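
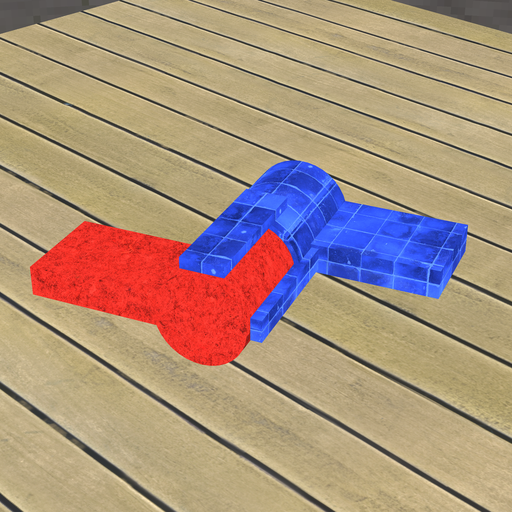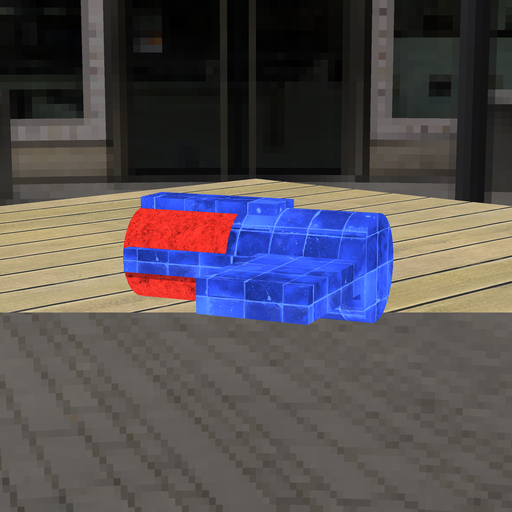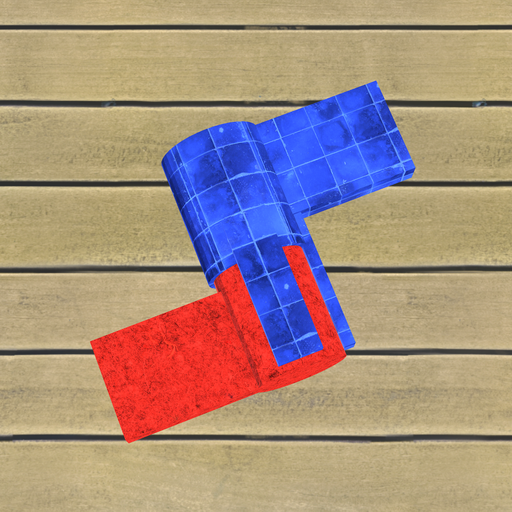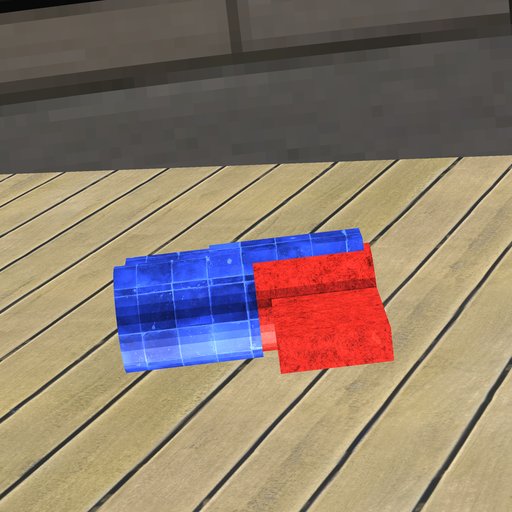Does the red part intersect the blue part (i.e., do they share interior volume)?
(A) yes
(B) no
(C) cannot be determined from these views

(A) yes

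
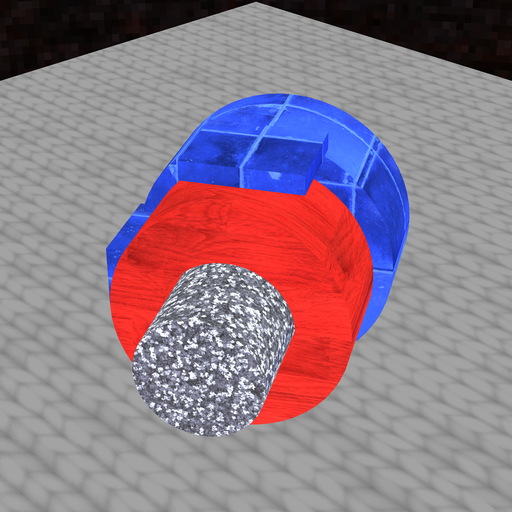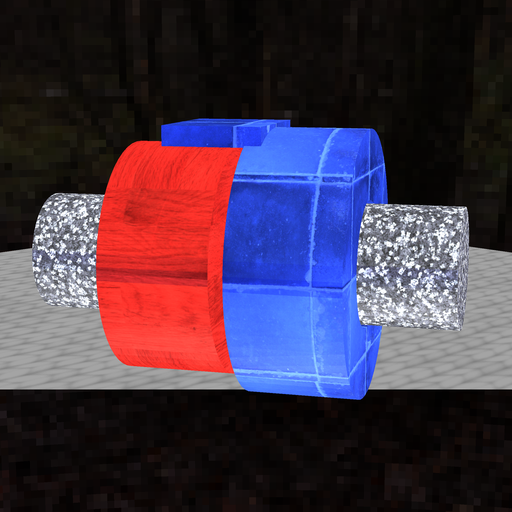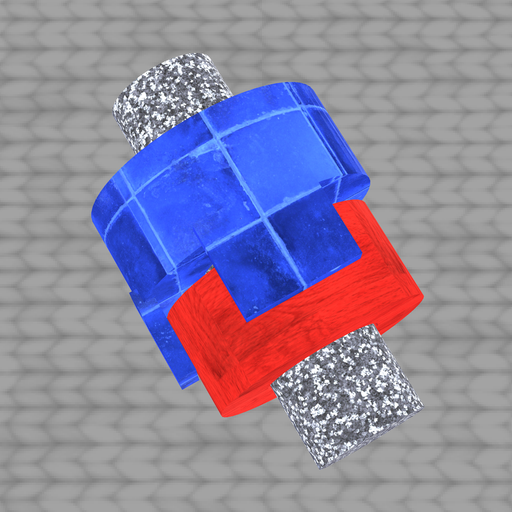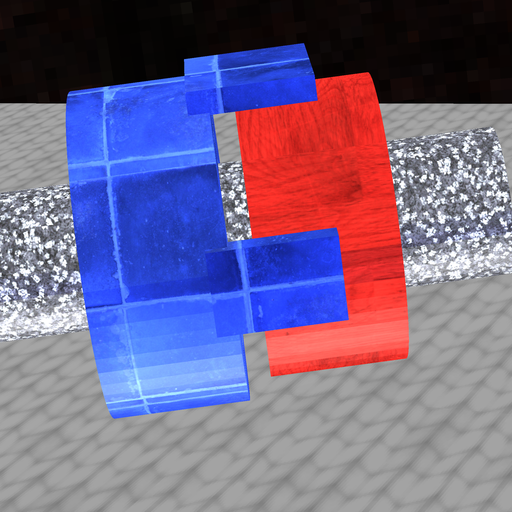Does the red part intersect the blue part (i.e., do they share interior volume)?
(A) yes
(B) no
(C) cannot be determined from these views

(B) no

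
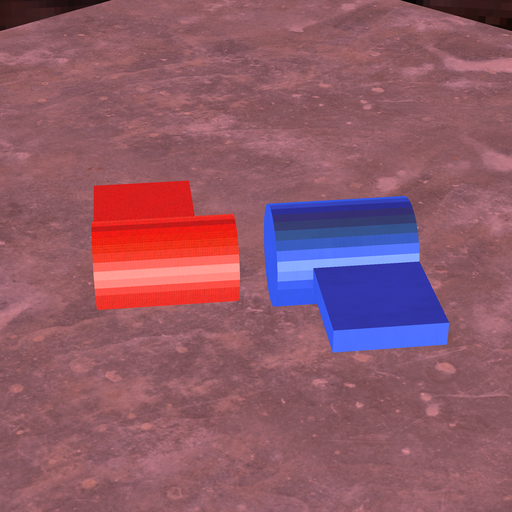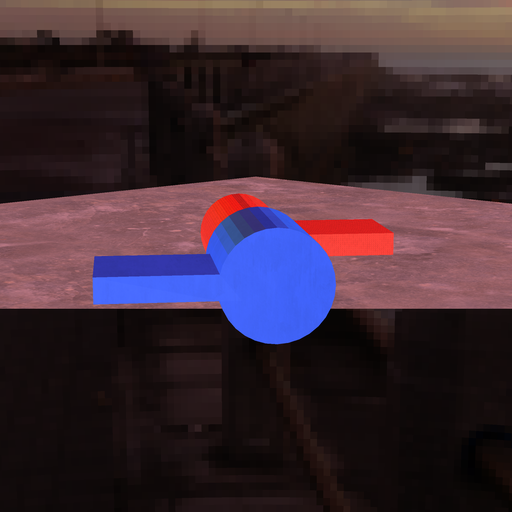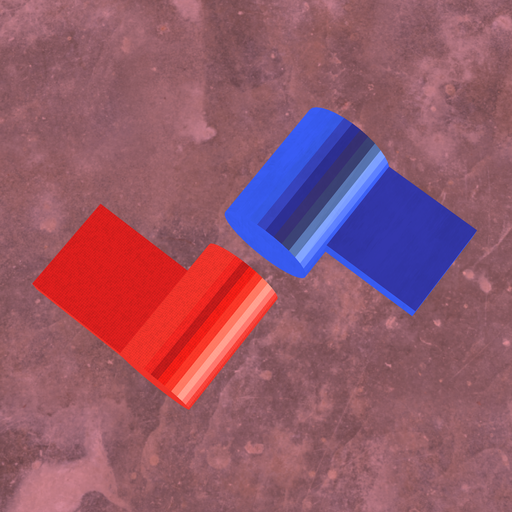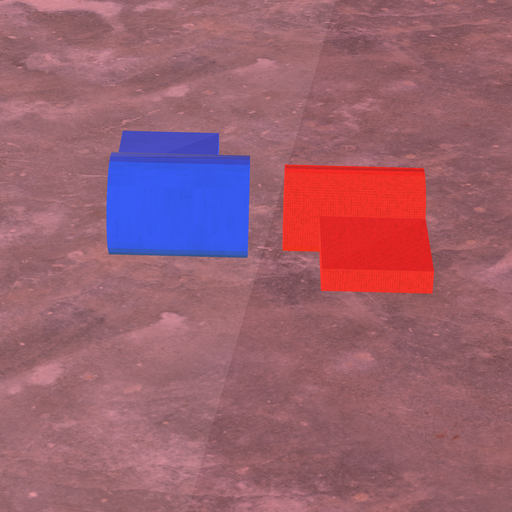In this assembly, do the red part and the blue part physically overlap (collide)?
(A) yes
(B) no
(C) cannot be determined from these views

(B) no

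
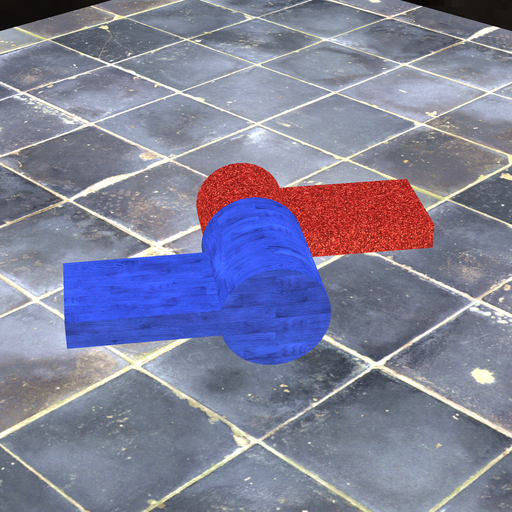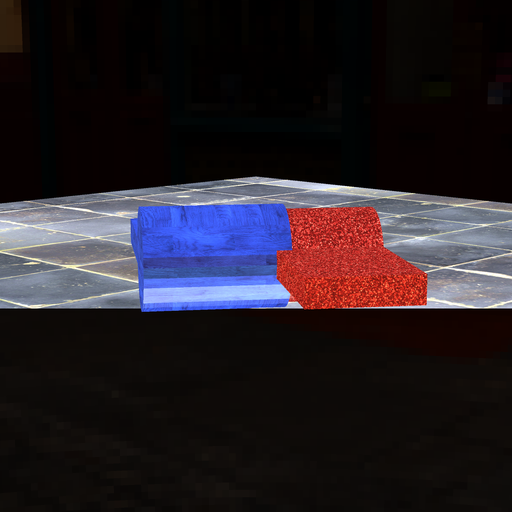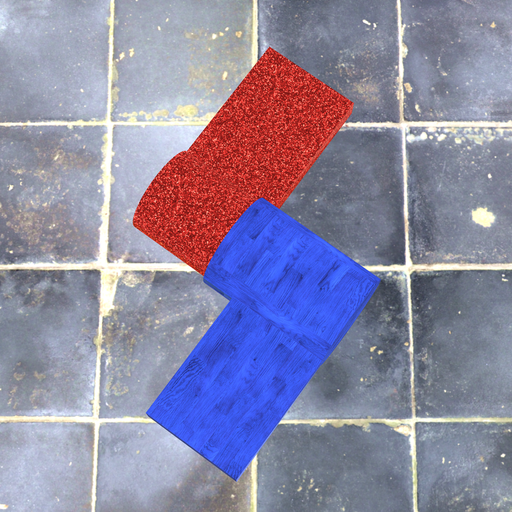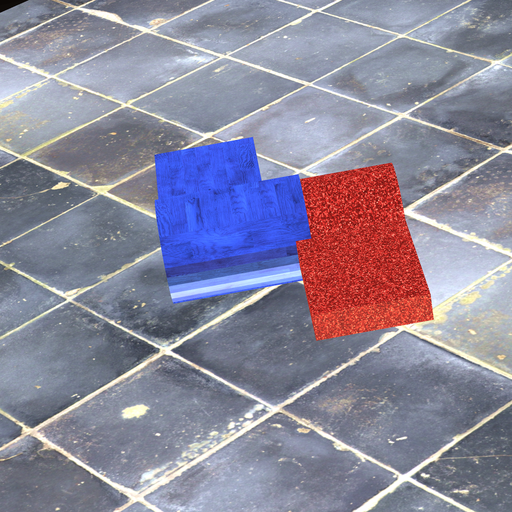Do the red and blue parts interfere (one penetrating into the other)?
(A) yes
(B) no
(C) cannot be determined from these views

(A) yes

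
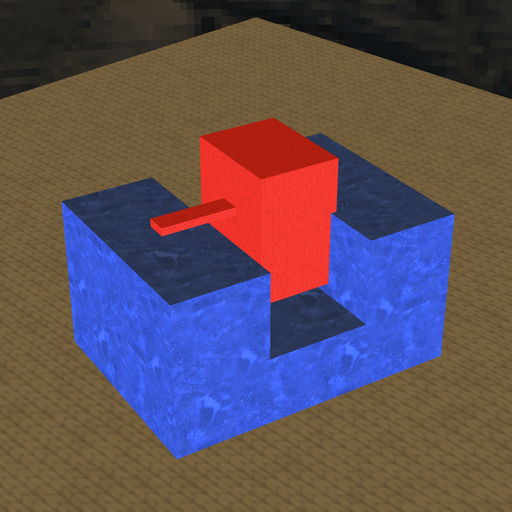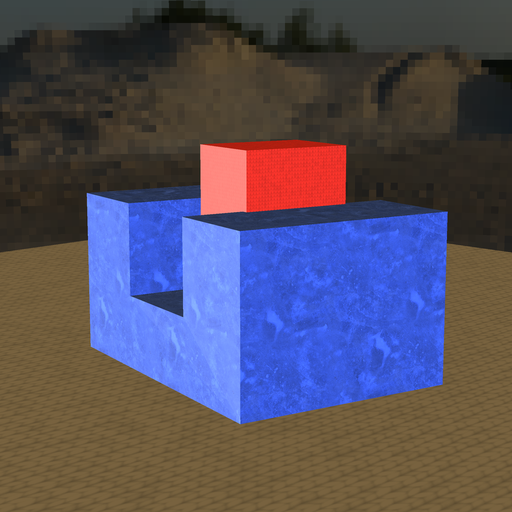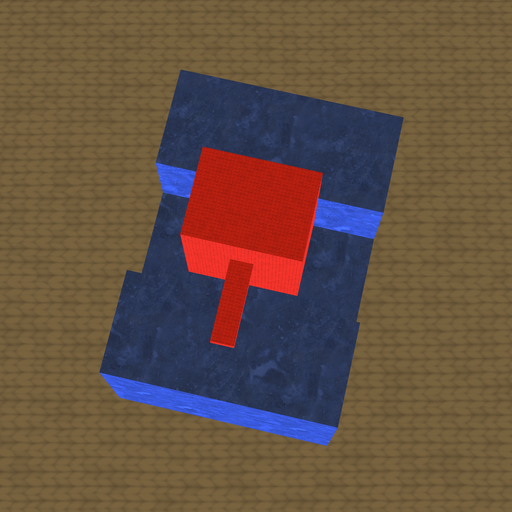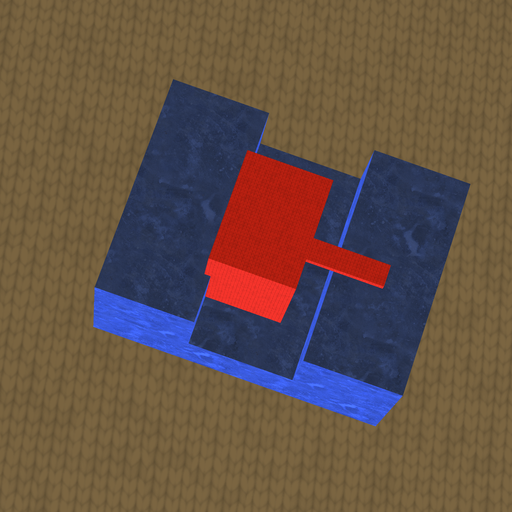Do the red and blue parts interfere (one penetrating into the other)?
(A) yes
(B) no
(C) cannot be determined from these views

(A) yes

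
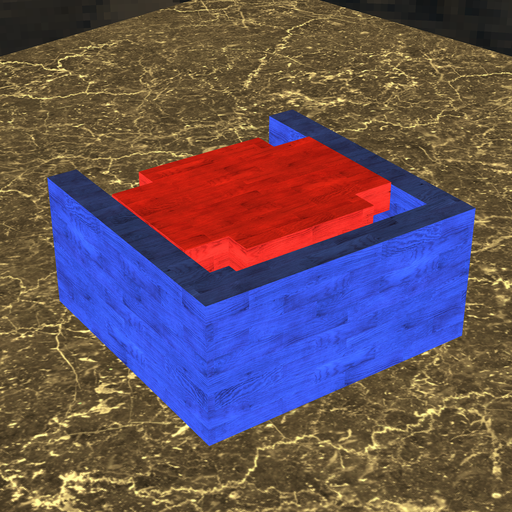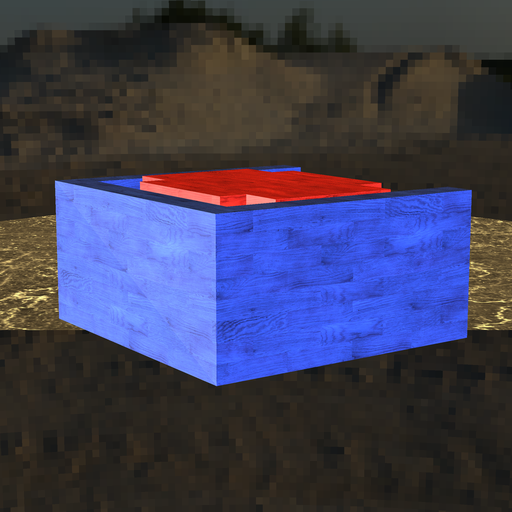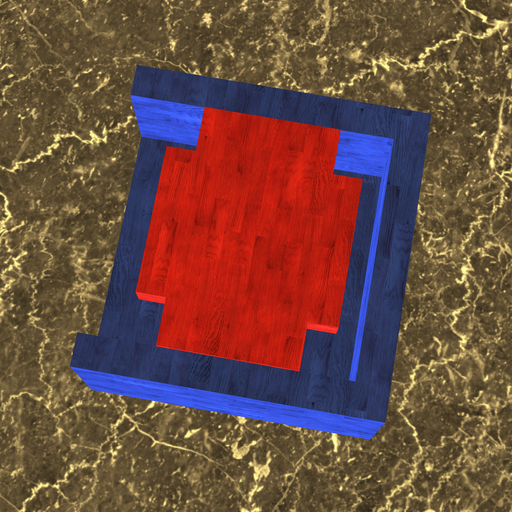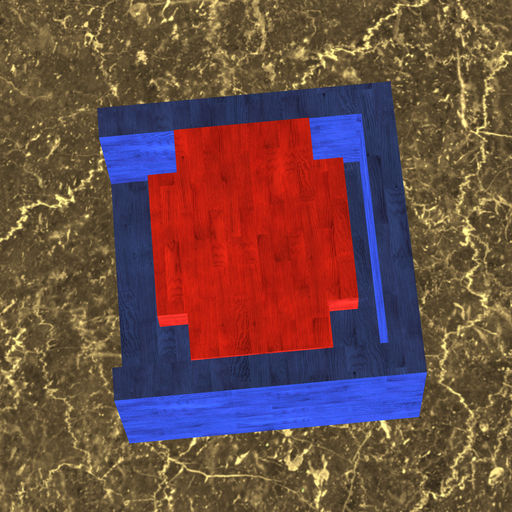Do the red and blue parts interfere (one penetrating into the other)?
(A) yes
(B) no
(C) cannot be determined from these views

(B) no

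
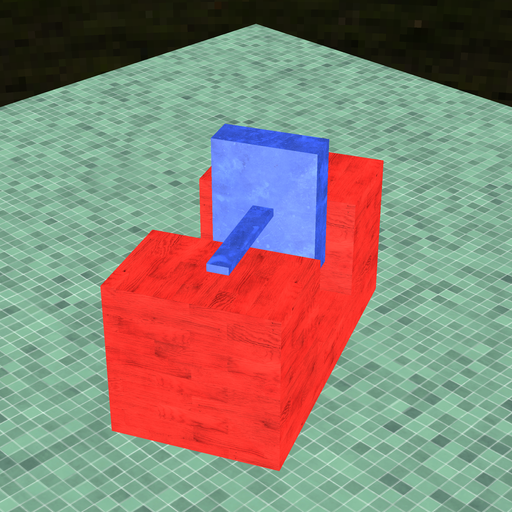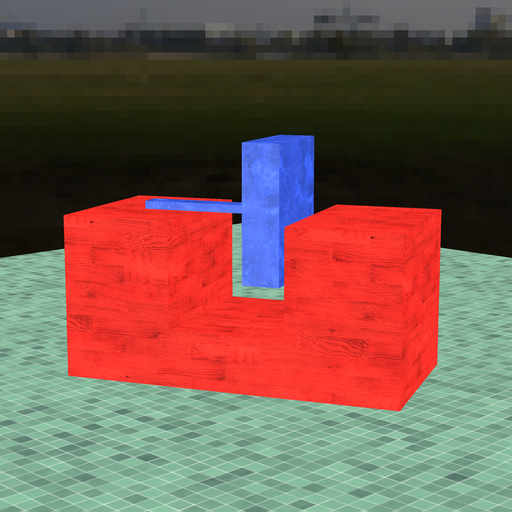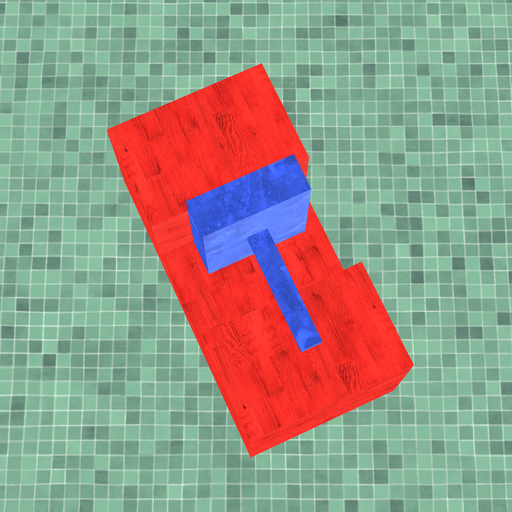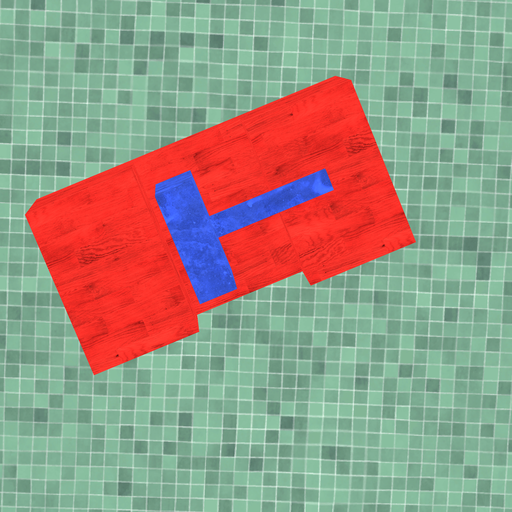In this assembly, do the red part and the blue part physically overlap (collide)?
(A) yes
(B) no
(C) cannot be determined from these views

(B) no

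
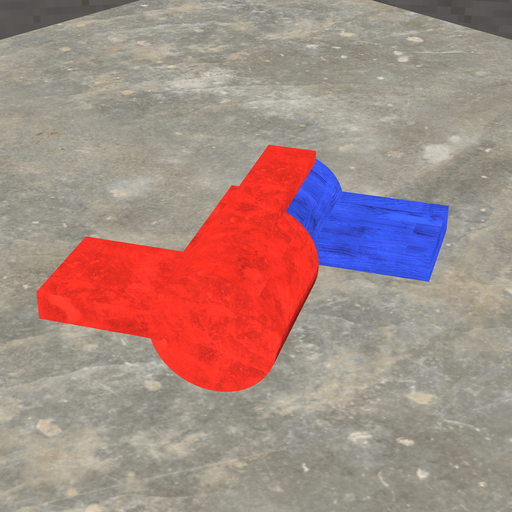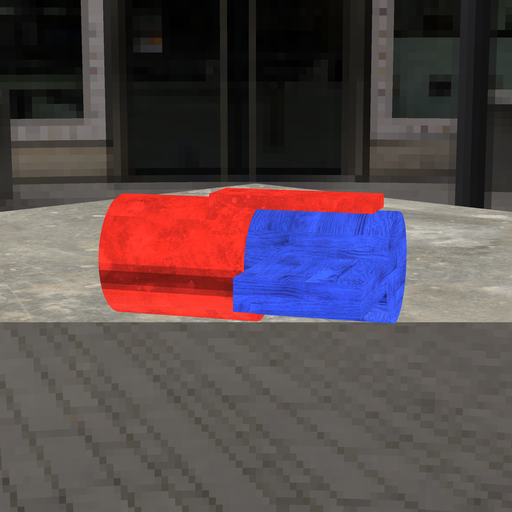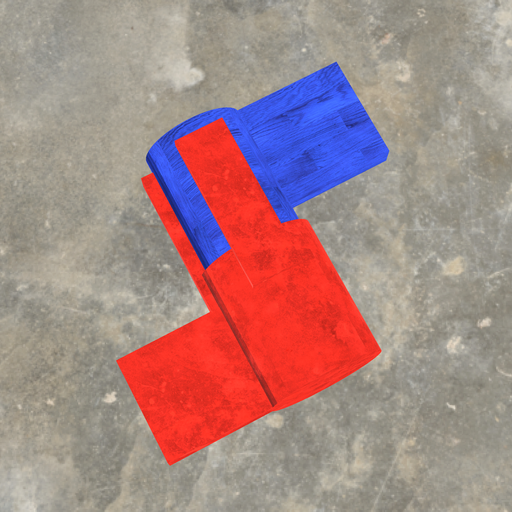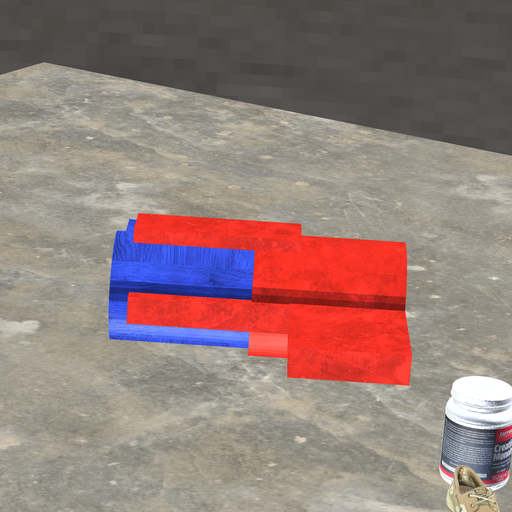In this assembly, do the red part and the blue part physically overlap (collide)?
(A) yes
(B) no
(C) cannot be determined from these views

(A) yes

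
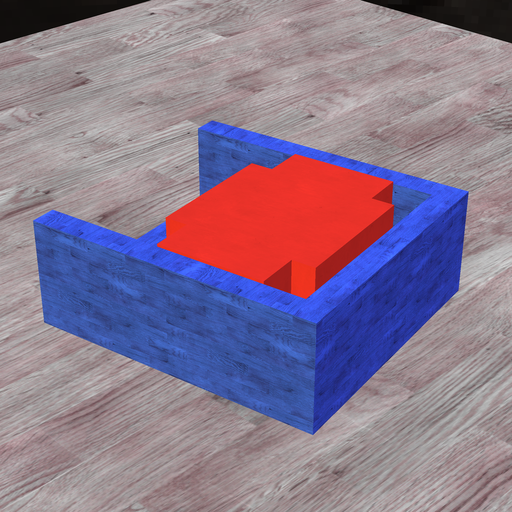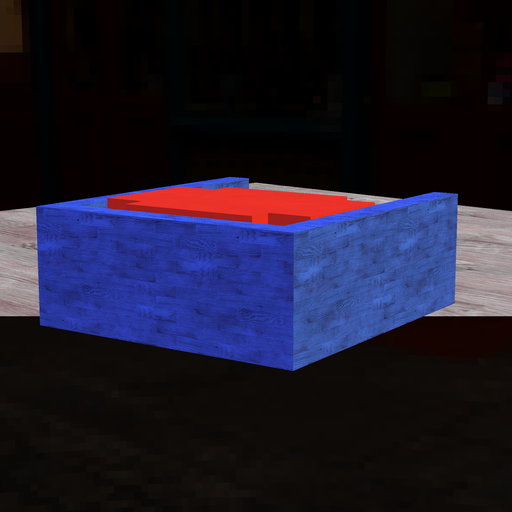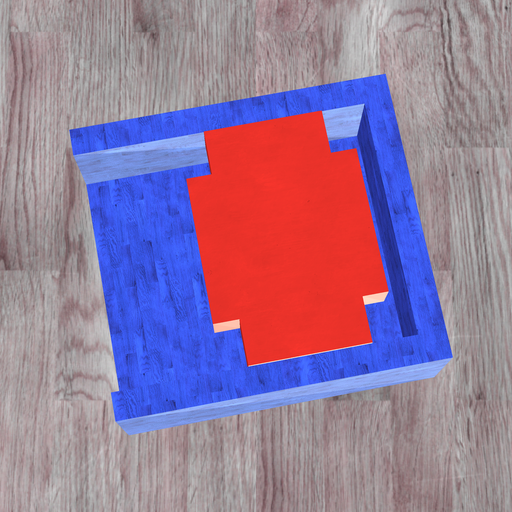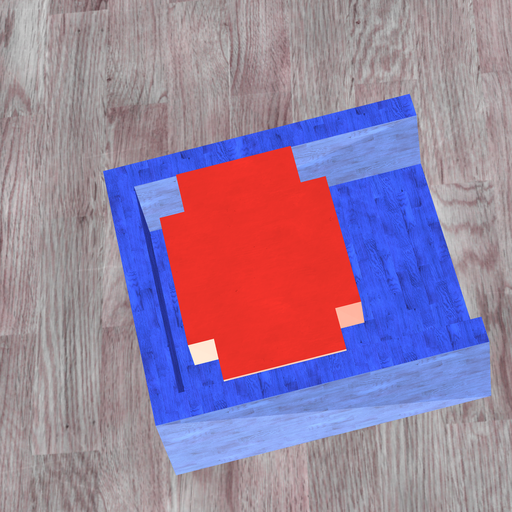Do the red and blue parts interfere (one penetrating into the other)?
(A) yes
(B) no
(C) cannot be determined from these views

(B) no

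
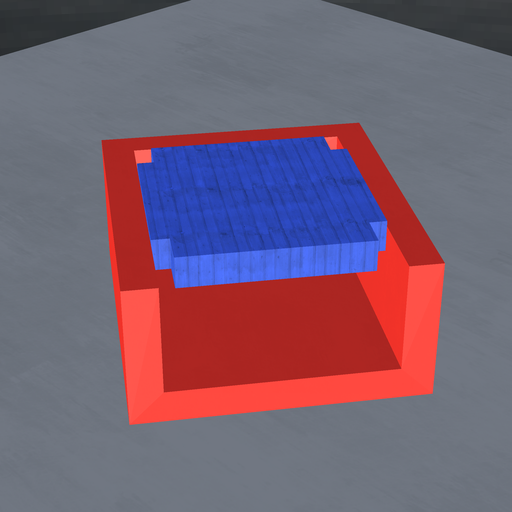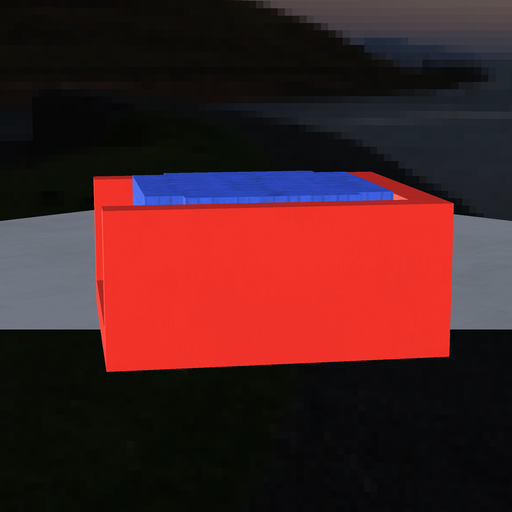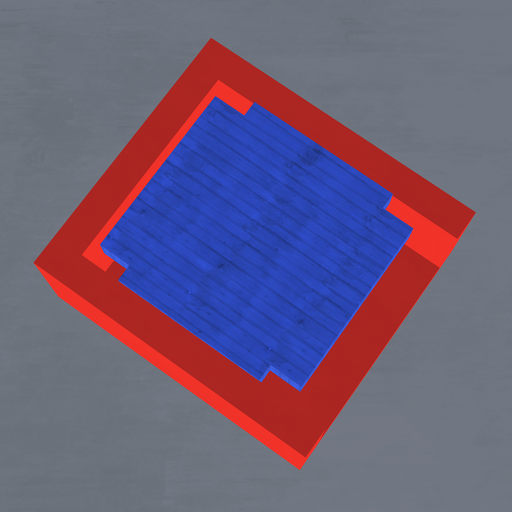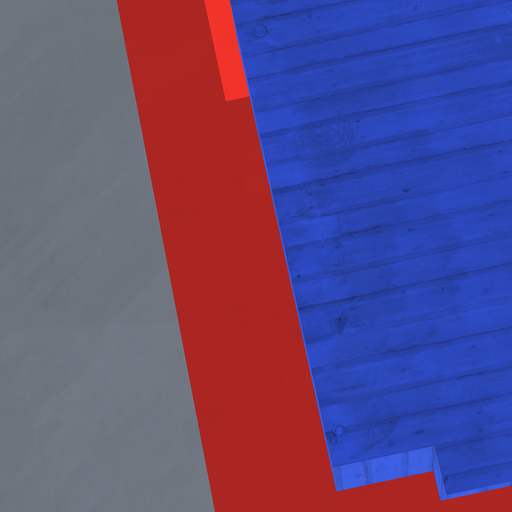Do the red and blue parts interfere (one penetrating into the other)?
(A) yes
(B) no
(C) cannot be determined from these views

(B) no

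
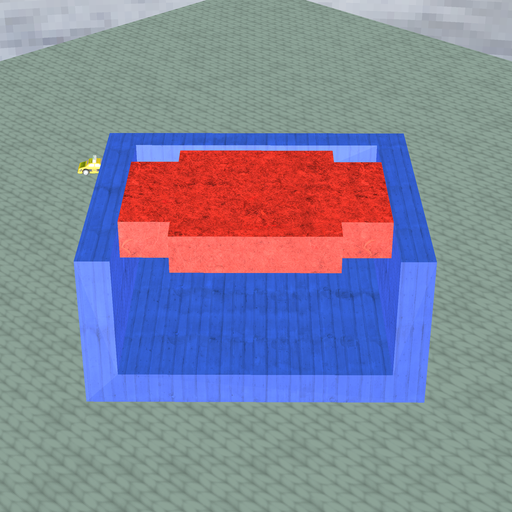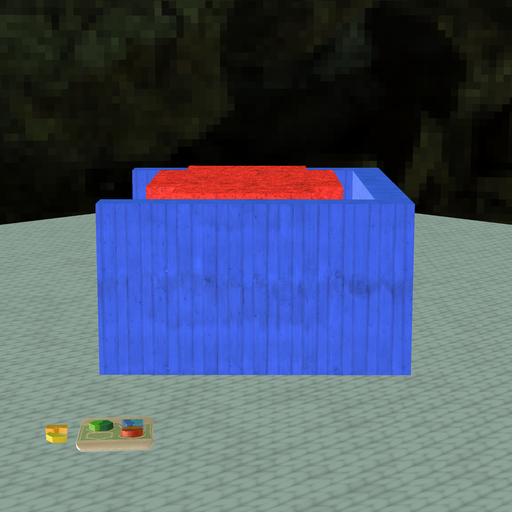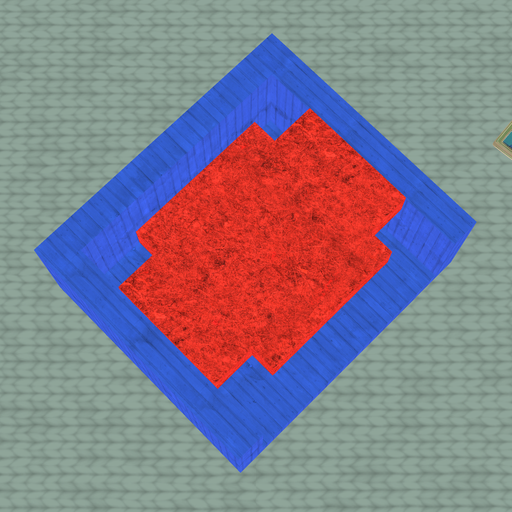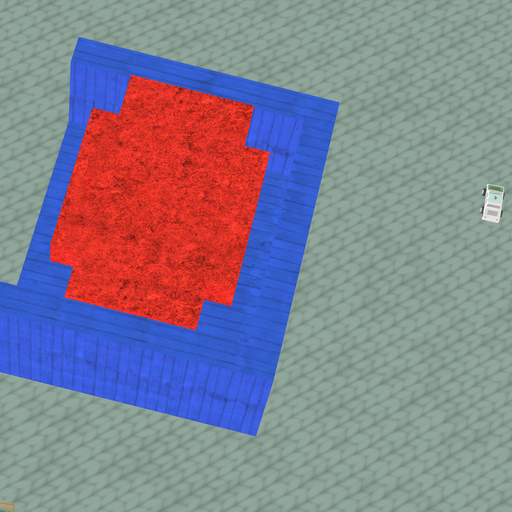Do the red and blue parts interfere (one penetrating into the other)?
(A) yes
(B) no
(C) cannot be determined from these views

(B) no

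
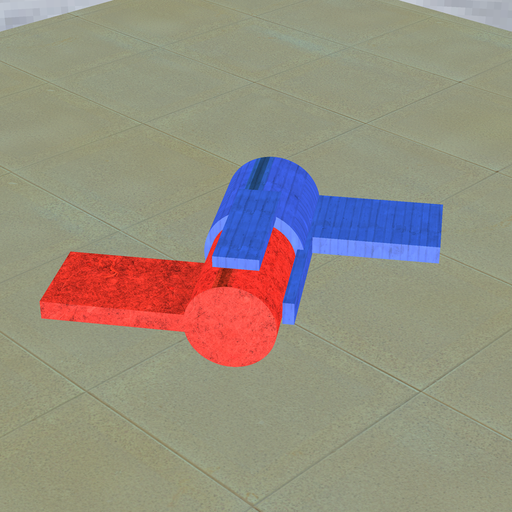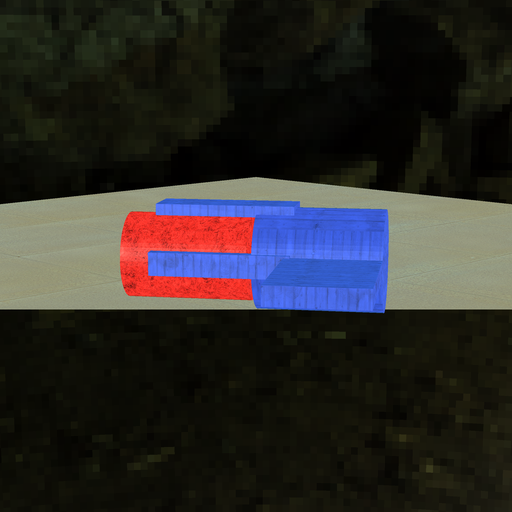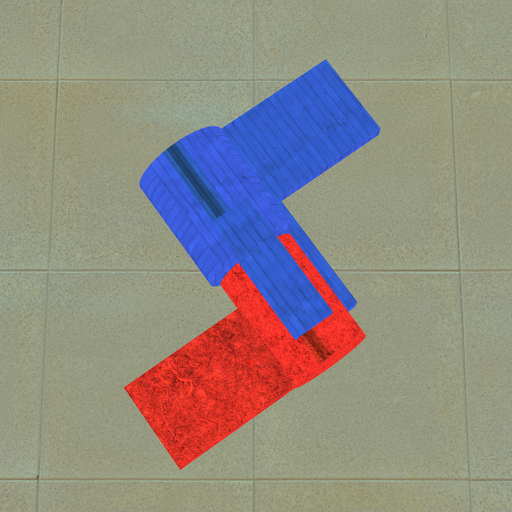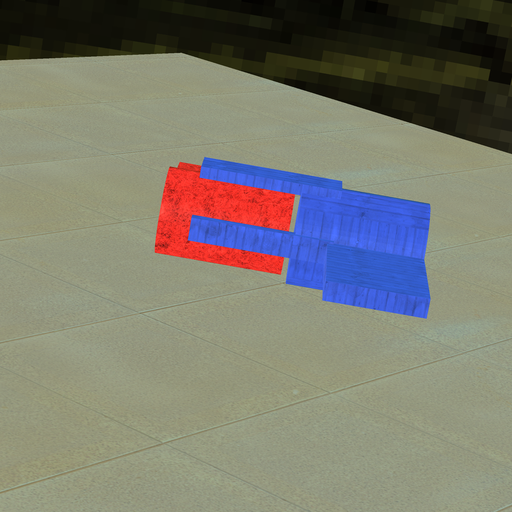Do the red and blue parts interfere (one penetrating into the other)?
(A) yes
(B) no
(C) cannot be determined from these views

(B) no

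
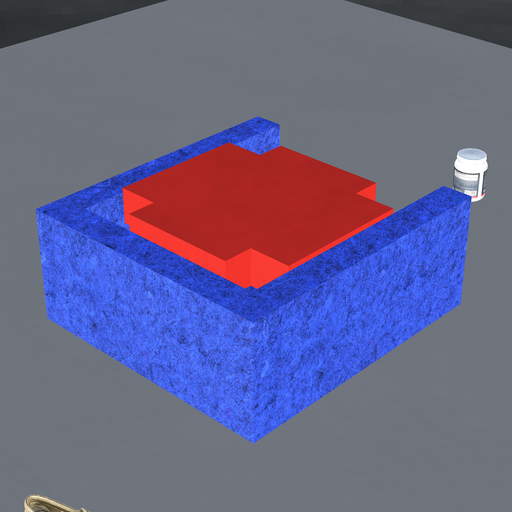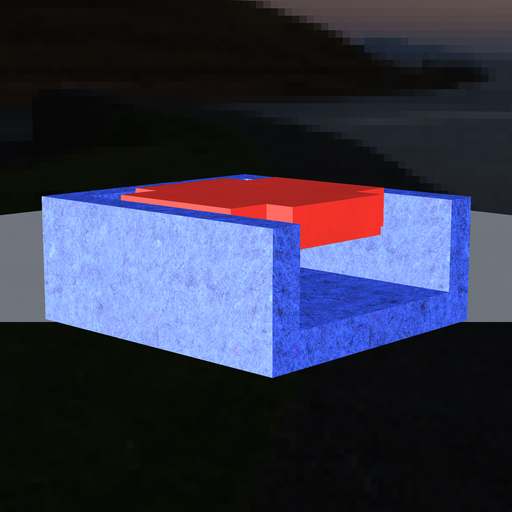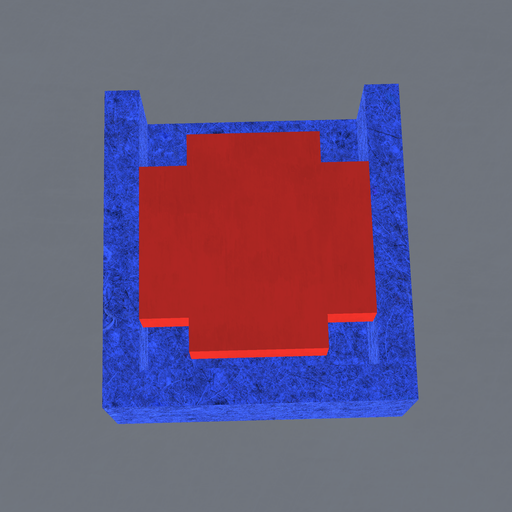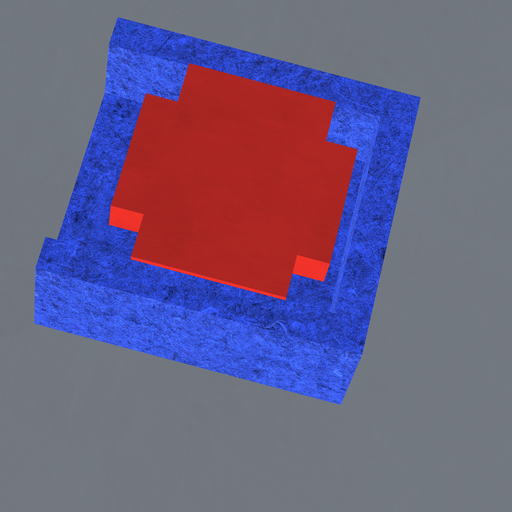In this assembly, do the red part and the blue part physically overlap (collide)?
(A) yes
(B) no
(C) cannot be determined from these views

(B) no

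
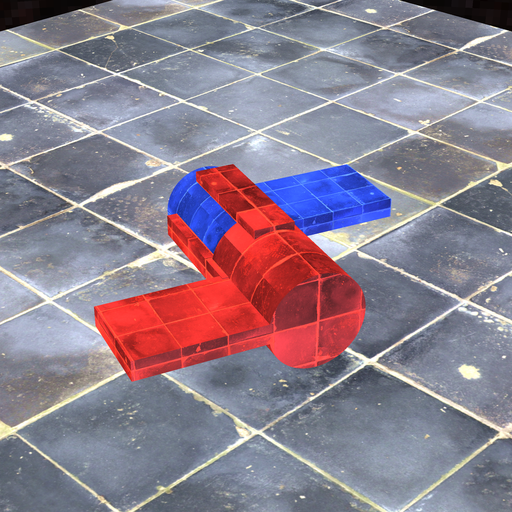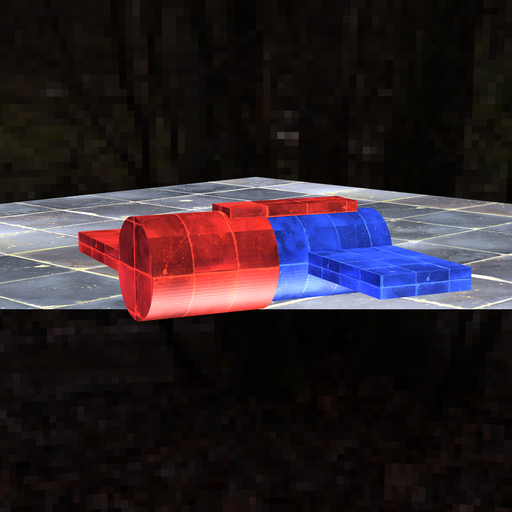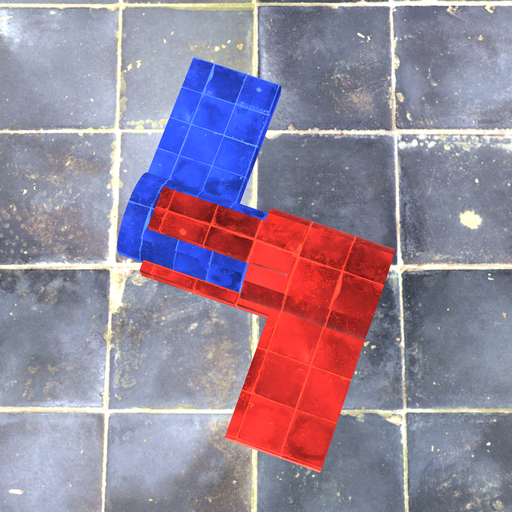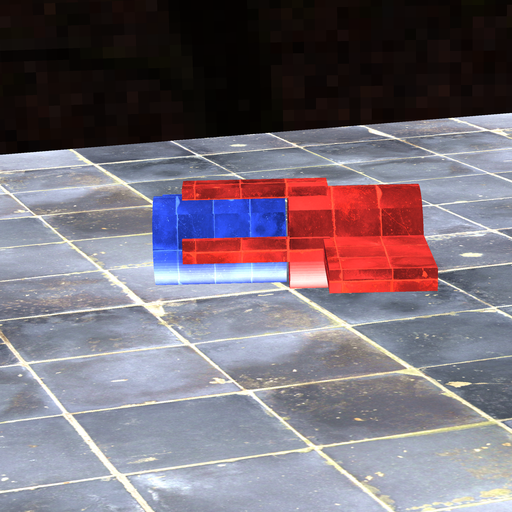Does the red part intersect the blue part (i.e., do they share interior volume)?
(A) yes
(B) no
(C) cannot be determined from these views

(B) no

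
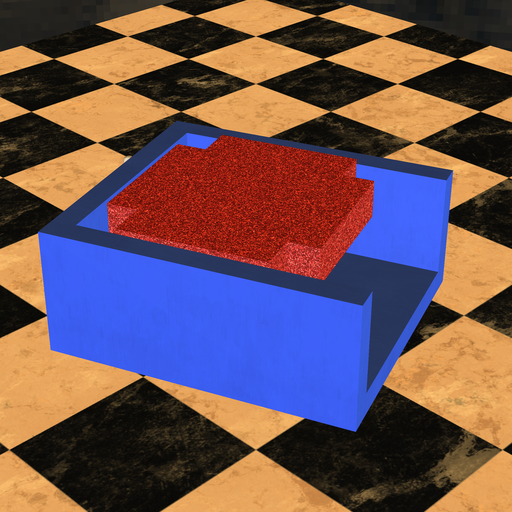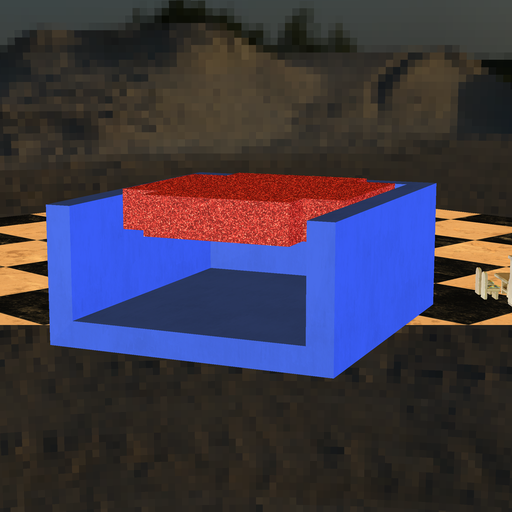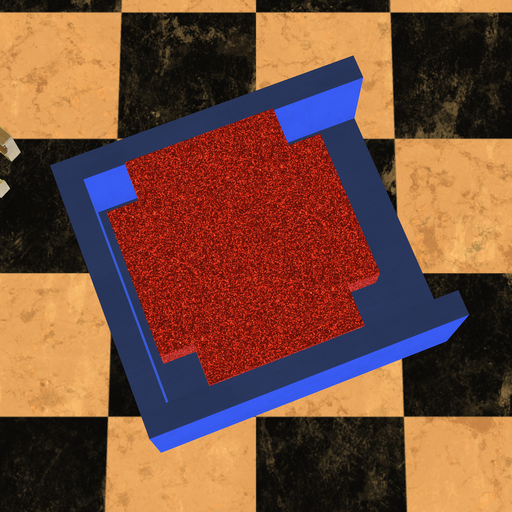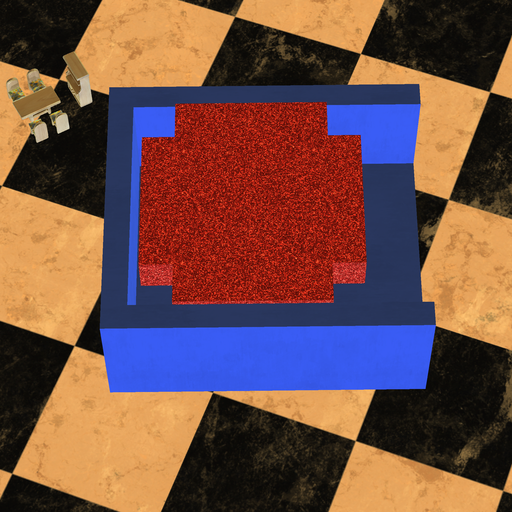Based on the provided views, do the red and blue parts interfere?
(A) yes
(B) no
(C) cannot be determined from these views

(B) no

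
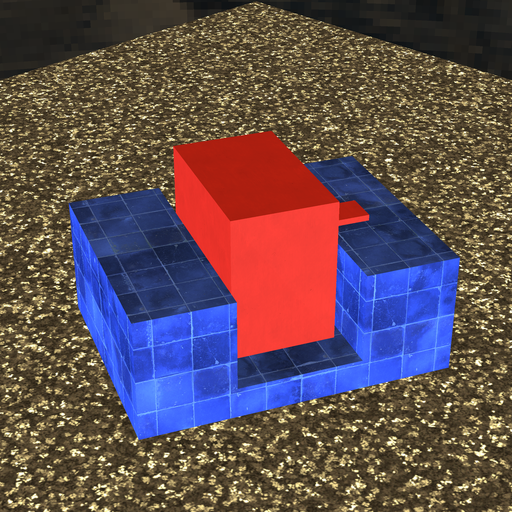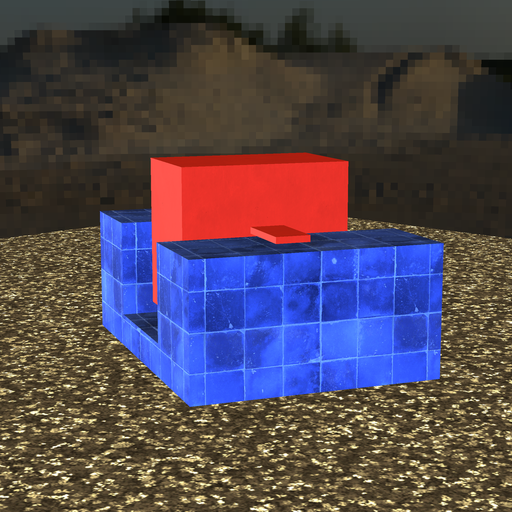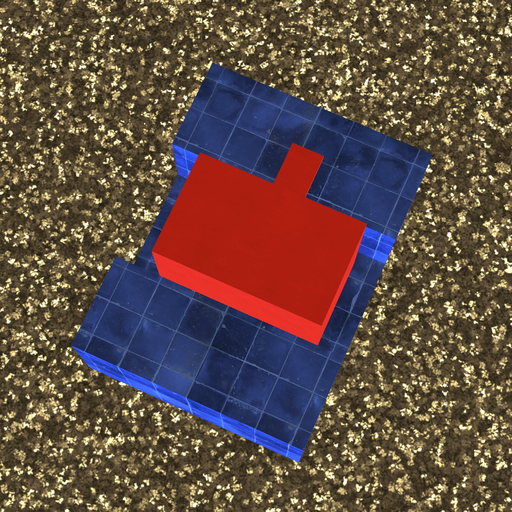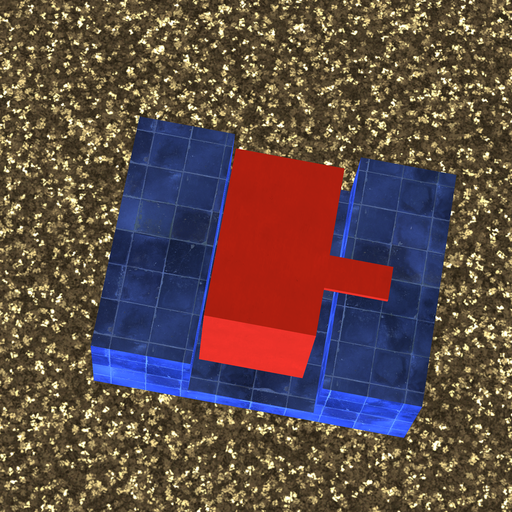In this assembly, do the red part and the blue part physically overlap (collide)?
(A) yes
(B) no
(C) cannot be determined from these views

(B) no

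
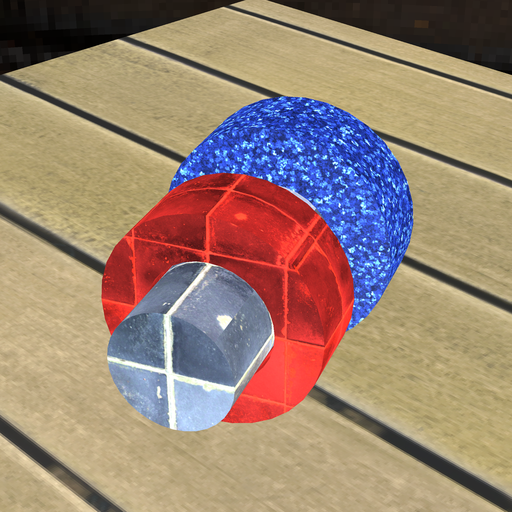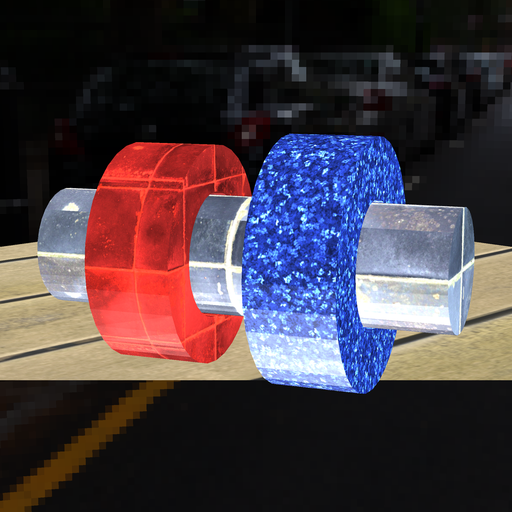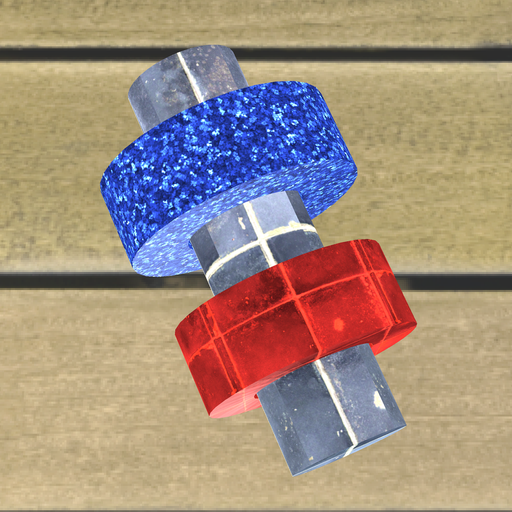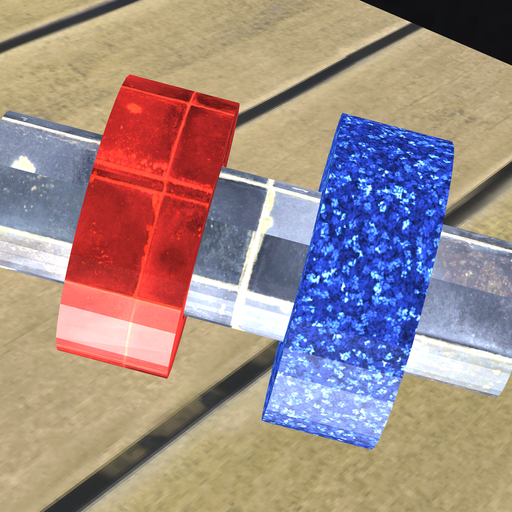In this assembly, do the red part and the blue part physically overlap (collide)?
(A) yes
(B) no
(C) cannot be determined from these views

(B) no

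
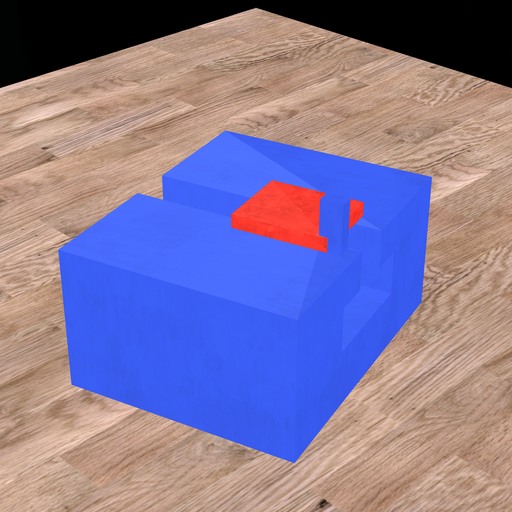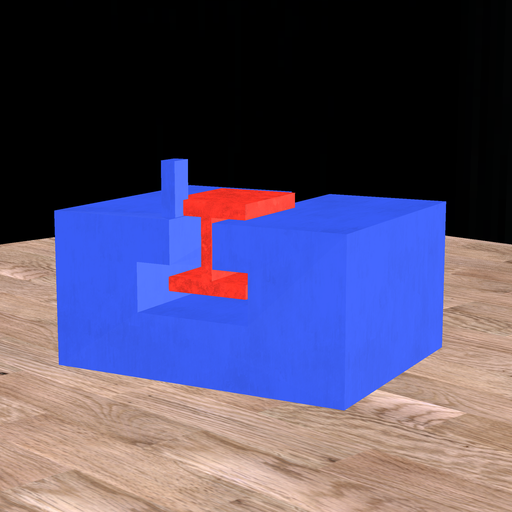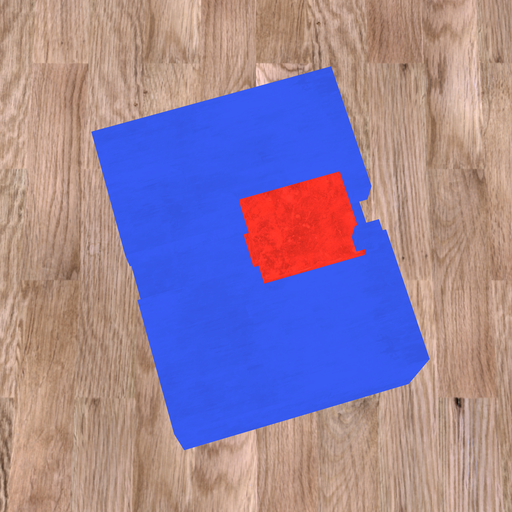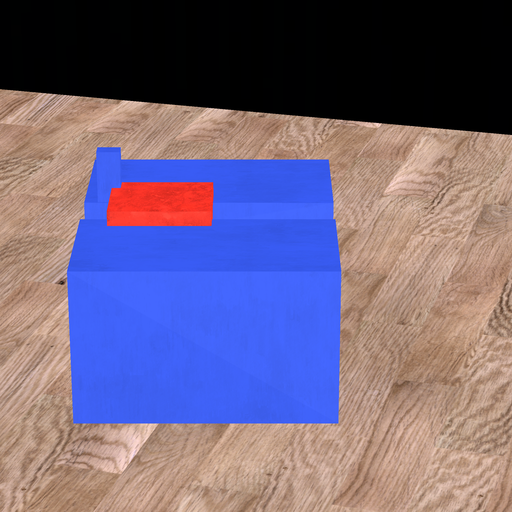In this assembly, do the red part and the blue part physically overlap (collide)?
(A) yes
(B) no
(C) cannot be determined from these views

(A) yes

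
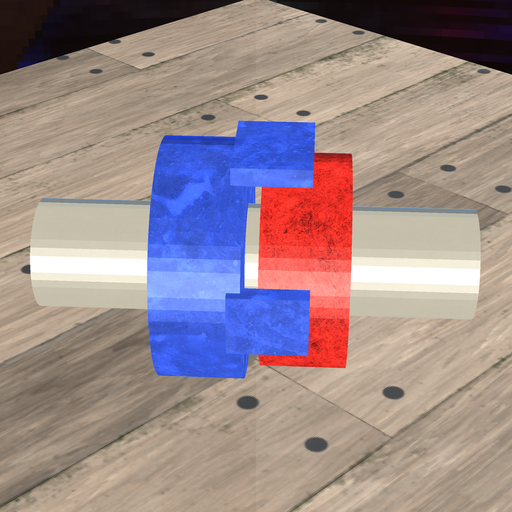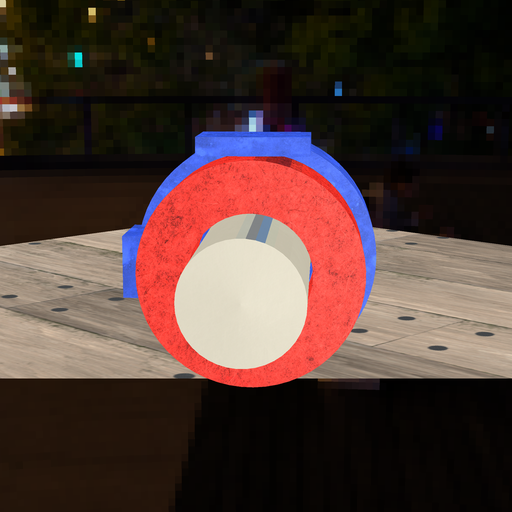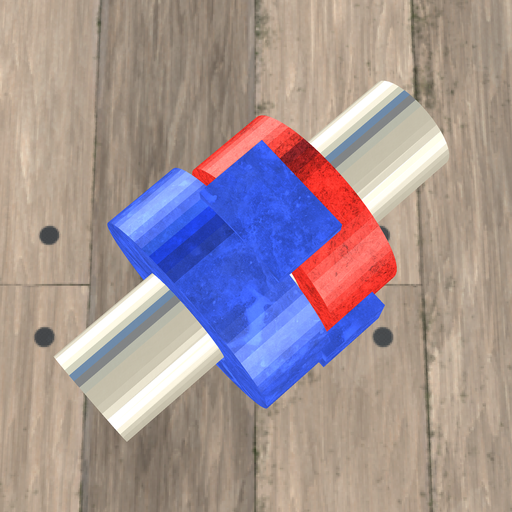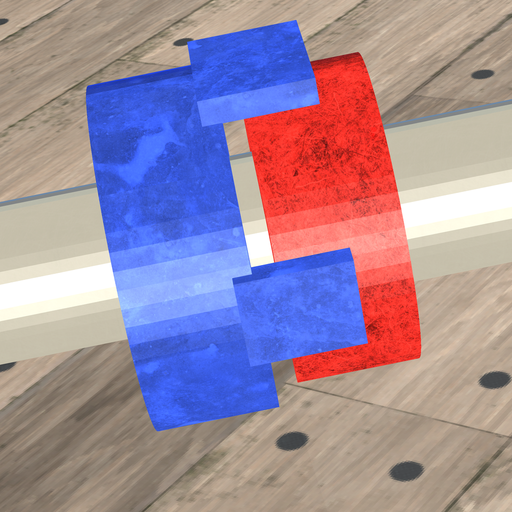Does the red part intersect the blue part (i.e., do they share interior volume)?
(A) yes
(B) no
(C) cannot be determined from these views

(B) no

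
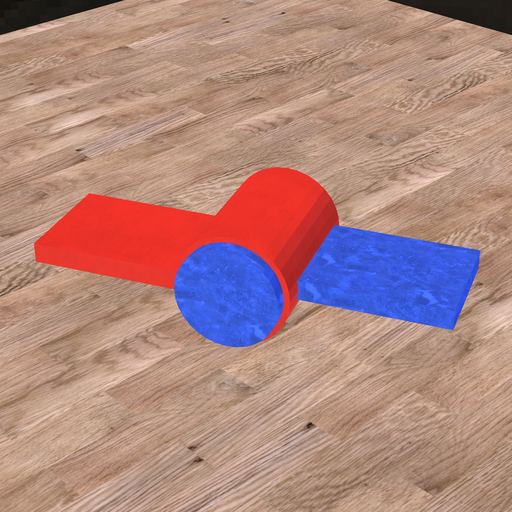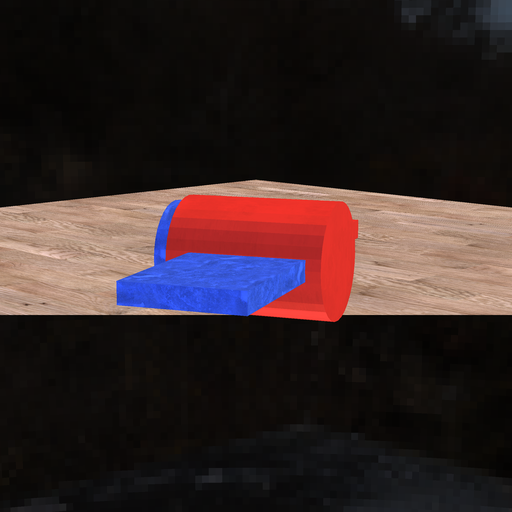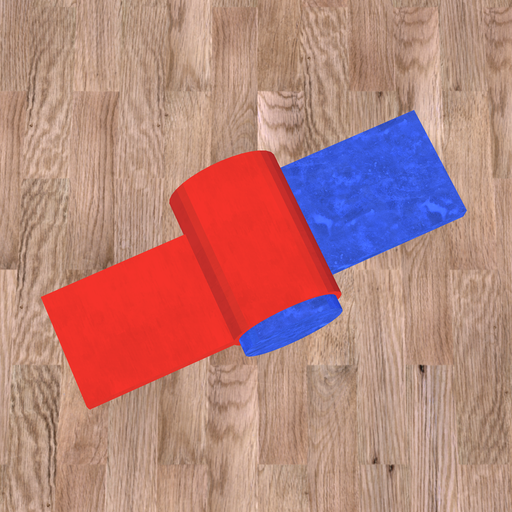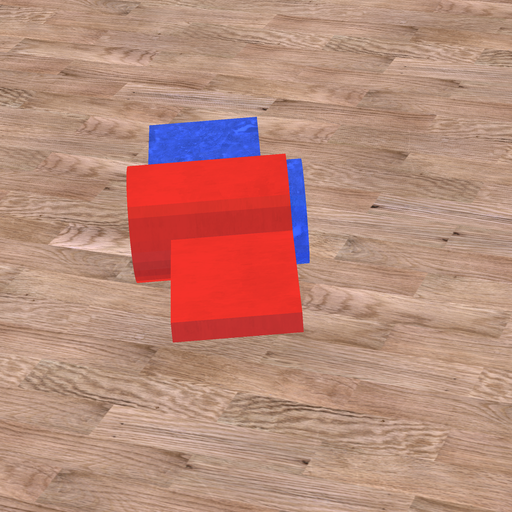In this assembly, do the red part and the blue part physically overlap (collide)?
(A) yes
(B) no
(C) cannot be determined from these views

(A) yes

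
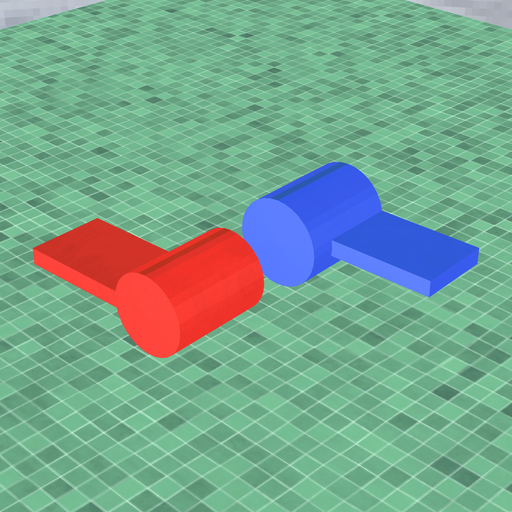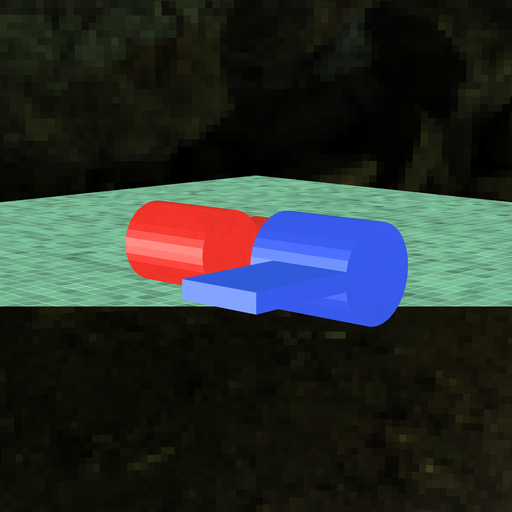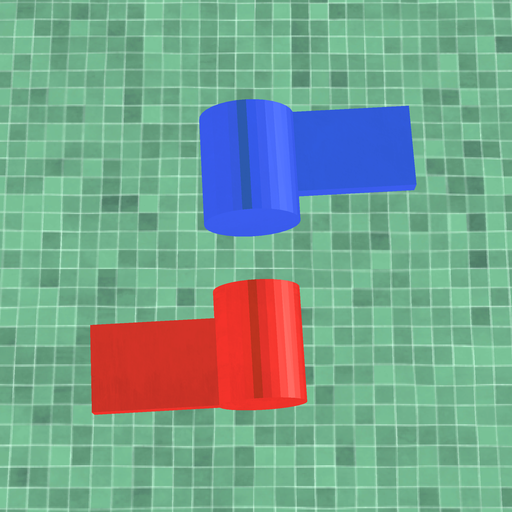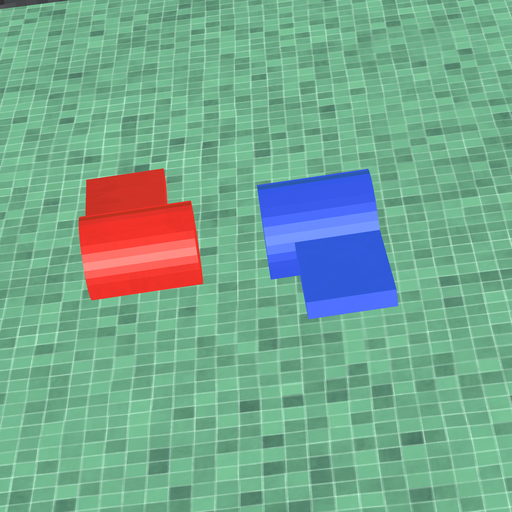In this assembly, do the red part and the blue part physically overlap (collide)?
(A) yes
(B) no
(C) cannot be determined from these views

(B) no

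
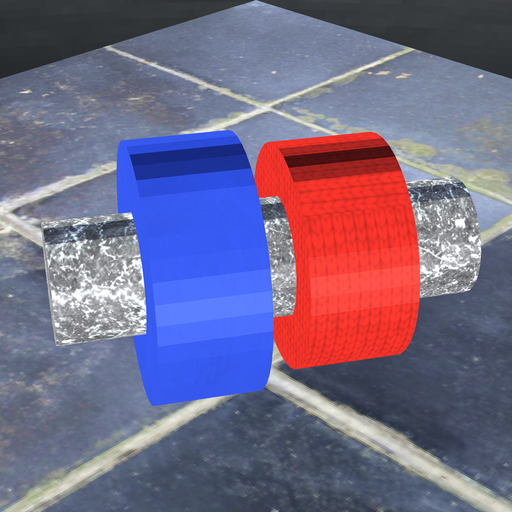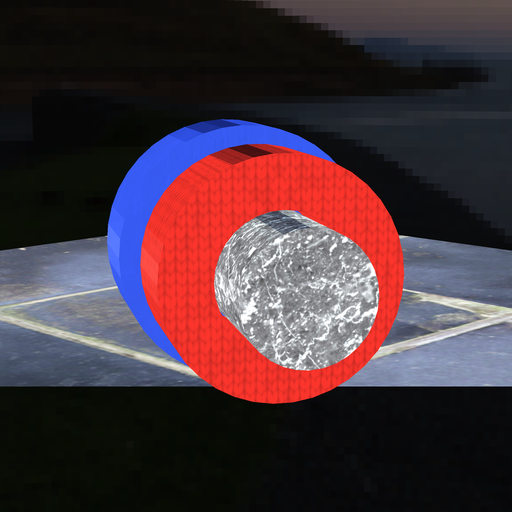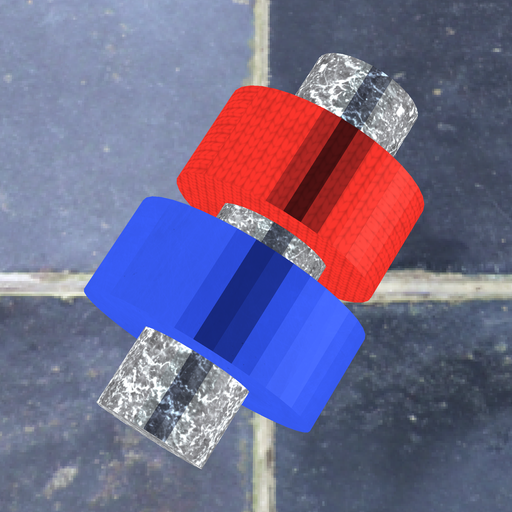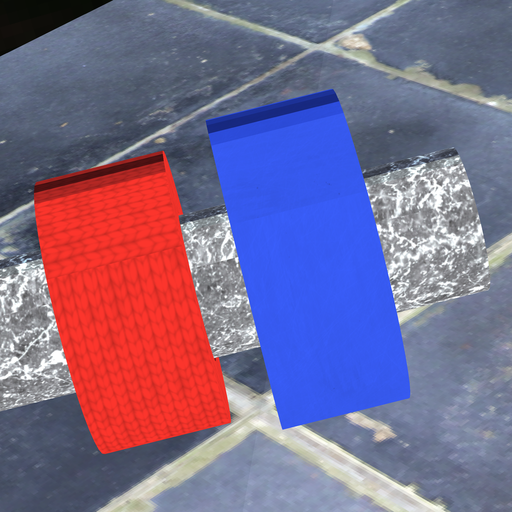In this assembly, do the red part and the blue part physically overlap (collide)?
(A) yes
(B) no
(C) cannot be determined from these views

(B) no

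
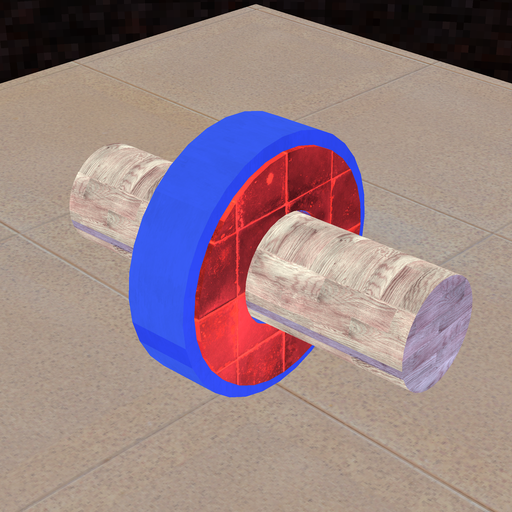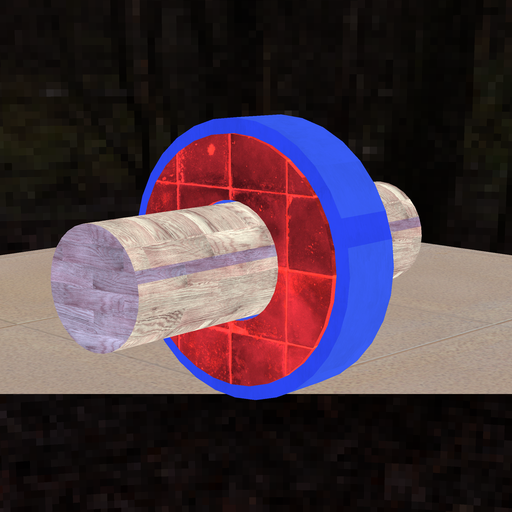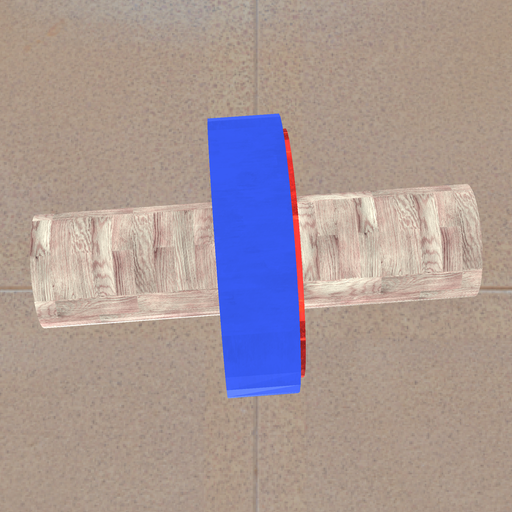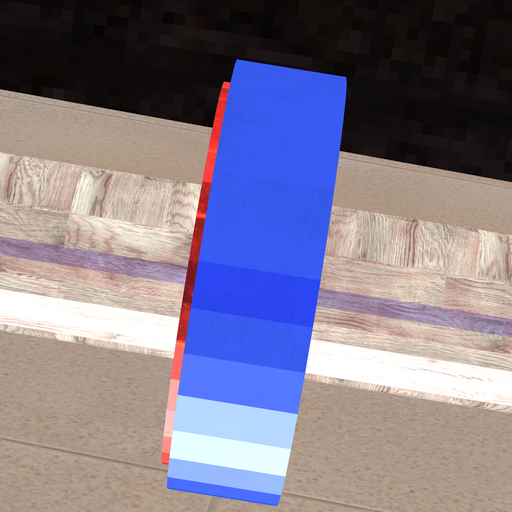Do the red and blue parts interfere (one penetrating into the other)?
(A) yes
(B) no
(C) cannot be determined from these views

(A) yes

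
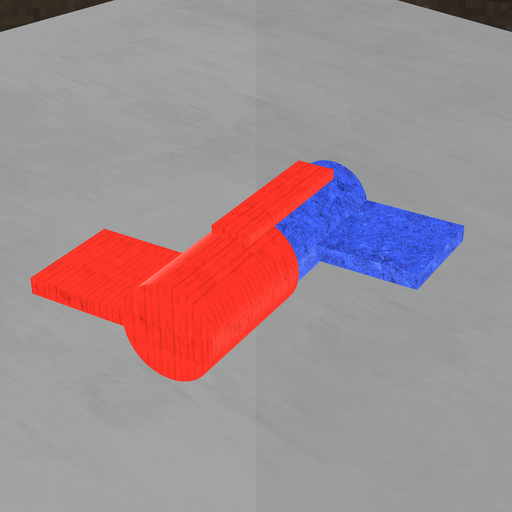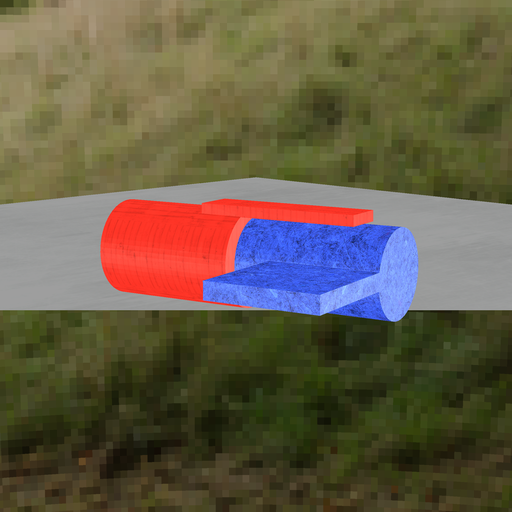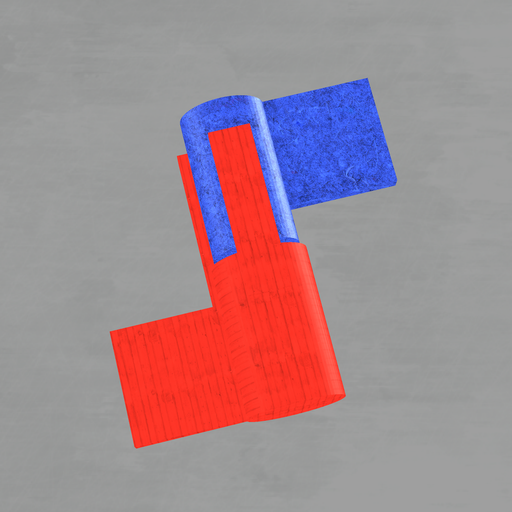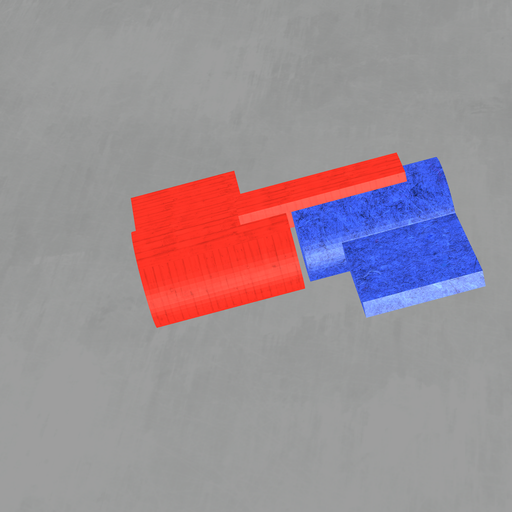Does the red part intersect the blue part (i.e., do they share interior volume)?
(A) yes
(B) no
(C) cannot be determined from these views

(B) no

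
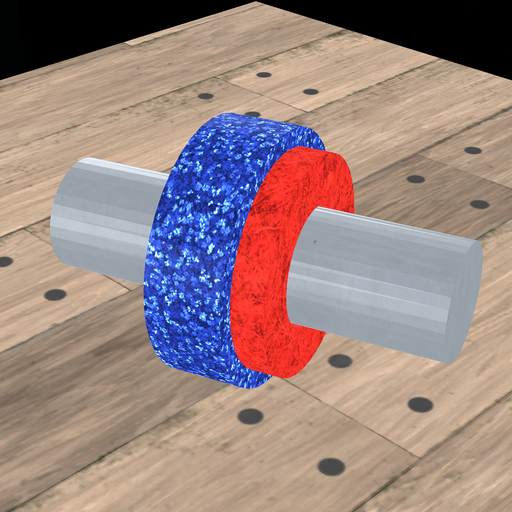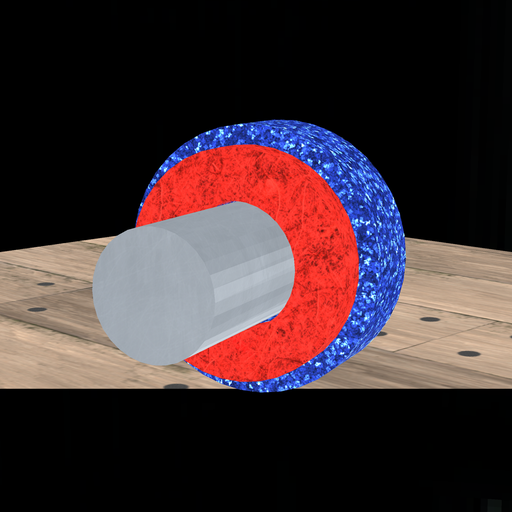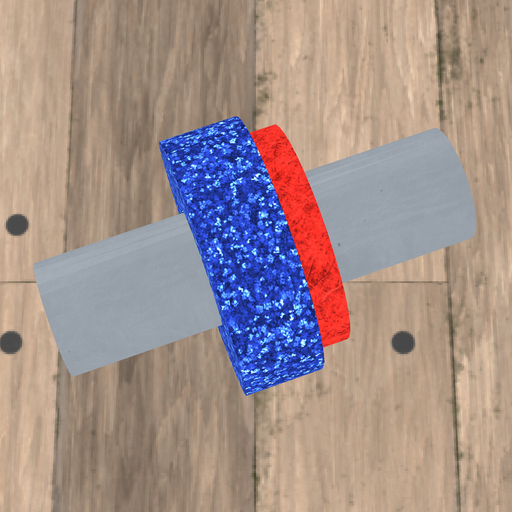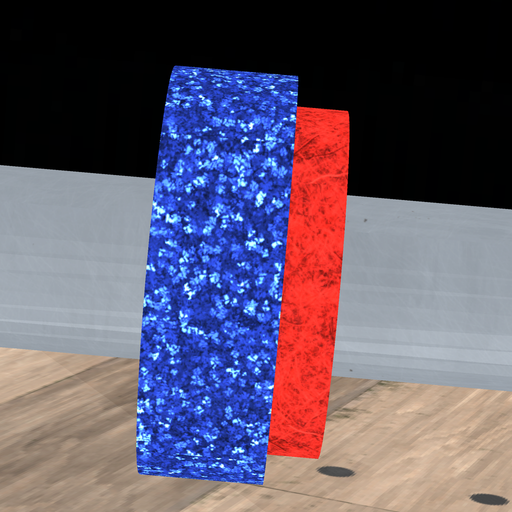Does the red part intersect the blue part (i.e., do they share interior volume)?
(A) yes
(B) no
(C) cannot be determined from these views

(A) yes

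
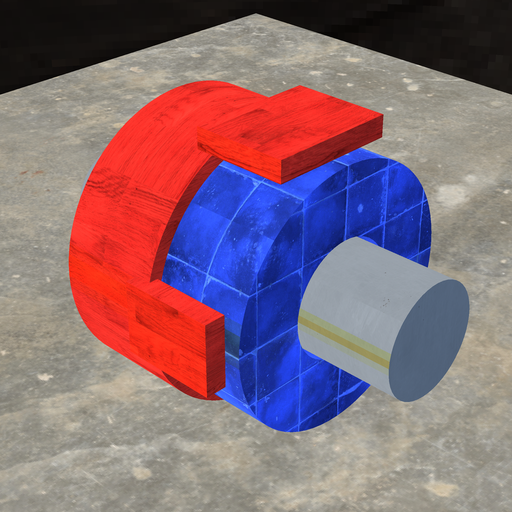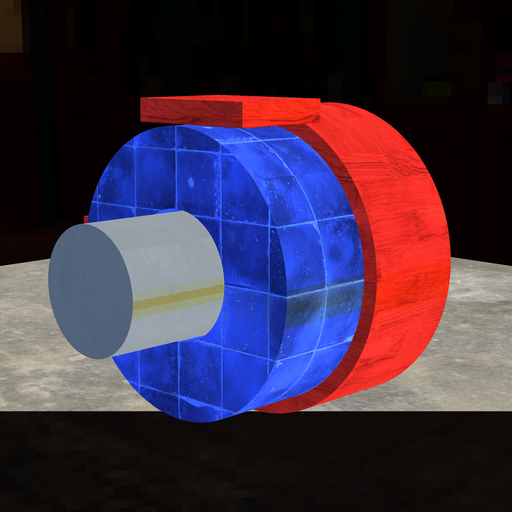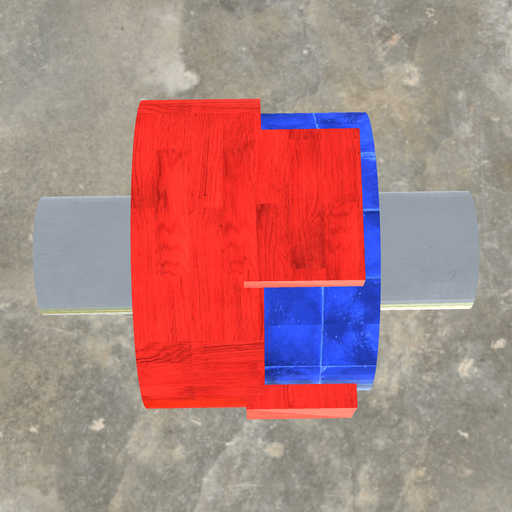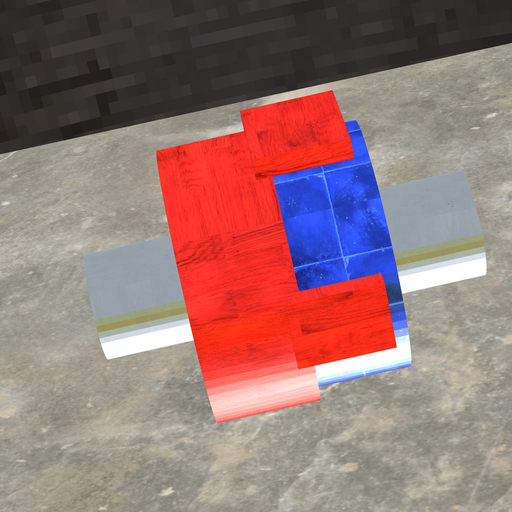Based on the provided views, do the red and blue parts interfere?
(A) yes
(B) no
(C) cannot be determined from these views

(A) yes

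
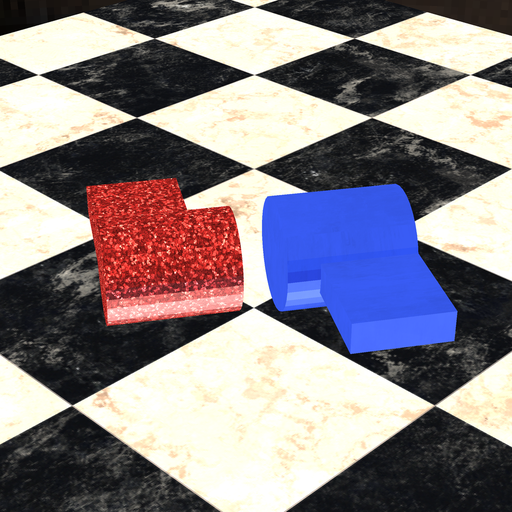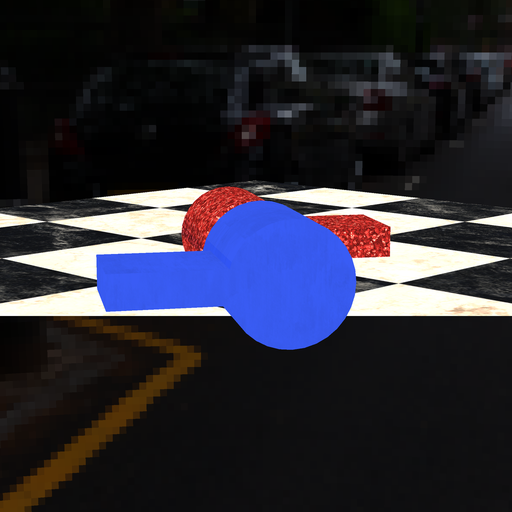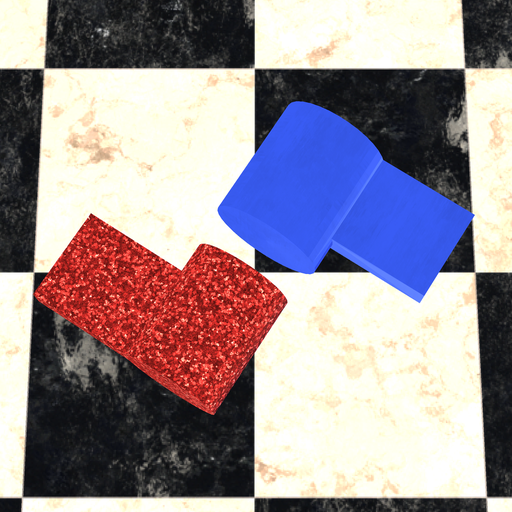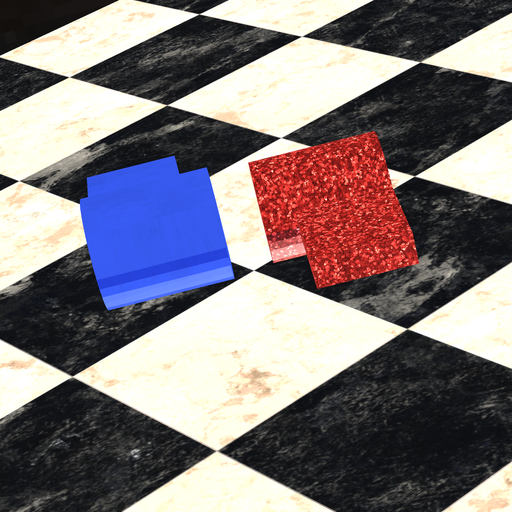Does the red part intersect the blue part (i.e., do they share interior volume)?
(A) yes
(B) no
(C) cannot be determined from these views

(B) no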